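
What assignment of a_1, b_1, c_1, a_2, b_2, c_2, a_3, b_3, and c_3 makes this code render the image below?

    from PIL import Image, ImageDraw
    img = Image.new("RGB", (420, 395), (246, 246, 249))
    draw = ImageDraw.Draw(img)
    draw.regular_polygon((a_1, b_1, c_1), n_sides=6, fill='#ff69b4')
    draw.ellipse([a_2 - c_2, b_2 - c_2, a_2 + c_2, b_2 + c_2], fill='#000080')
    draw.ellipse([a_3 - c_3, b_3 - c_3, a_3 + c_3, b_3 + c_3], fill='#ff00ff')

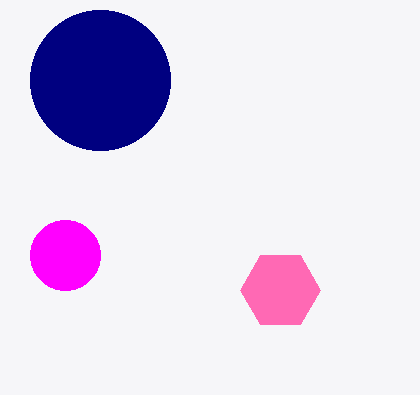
a_1 = 280
b_1 = 290
c_1 = 40
a_2 = 100
b_2 = 80
c_2 = 70
a_3 = 65
b_3 = 255
c_3 = 35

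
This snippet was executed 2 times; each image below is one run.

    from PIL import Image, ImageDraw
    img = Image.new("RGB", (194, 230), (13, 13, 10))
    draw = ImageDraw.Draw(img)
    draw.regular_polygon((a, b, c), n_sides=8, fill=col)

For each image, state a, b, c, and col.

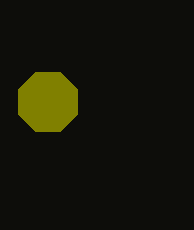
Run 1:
a = 48; b = 102; c = 32; col = 'olive'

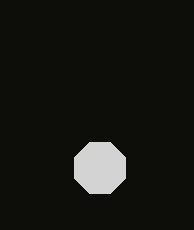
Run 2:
a = 100, b = 168, c = 28, col = 'lightgray'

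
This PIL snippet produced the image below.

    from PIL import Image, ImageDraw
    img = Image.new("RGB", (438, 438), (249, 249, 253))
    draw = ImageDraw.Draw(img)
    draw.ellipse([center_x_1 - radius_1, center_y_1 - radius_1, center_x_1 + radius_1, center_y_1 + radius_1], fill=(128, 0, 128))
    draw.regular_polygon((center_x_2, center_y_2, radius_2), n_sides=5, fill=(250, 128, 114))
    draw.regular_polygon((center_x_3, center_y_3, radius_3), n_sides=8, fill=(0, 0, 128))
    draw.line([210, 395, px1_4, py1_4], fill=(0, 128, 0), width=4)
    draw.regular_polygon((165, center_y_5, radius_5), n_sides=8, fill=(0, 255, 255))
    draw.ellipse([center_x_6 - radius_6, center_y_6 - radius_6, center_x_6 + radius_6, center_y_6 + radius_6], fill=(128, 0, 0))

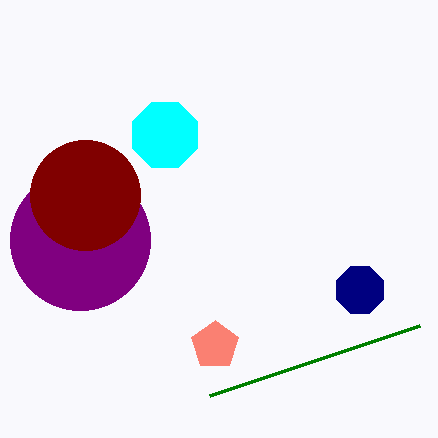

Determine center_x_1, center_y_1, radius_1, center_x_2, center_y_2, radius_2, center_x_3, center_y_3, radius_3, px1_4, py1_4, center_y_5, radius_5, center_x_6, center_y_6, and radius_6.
center_x_1 = 80, center_y_1 = 240, radius_1 = 70, center_x_2 = 215, center_y_2 = 345, radius_2 = 25, center_x_3 = 360, center_y_3 = 290, radius_3 = 25, px1_4 = 420, py1_4 = 325, center_y_5 = 135, radius_5 = 35, center_x_6 = 85, center_y_6 = 195, radius_6 = 55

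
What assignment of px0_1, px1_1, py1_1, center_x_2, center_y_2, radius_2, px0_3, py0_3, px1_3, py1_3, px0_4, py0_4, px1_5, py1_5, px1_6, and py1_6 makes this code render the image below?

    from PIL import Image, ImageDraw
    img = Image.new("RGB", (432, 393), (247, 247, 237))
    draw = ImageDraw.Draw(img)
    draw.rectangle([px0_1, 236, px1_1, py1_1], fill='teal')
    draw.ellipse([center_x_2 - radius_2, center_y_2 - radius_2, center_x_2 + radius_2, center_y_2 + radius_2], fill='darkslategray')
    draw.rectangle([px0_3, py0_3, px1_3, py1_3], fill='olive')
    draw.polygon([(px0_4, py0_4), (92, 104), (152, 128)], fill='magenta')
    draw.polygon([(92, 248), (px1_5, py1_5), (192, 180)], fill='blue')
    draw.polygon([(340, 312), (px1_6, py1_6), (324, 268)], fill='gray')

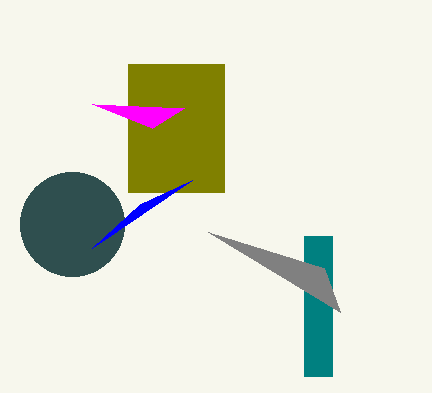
px0_1 = 304
px1_1 = 332
py1_1 = 376
center_x_2 = 72
center_y_2 = 224
radius_2 = 52
px0_3 = 128
py0_3 = 64
px1_3 = 224
py1_3 = 192
px0_4 = 184
py0_4 = 108
px1_5 = 140
py1_5 = 204
px1_6 = 208
py1_6 = 232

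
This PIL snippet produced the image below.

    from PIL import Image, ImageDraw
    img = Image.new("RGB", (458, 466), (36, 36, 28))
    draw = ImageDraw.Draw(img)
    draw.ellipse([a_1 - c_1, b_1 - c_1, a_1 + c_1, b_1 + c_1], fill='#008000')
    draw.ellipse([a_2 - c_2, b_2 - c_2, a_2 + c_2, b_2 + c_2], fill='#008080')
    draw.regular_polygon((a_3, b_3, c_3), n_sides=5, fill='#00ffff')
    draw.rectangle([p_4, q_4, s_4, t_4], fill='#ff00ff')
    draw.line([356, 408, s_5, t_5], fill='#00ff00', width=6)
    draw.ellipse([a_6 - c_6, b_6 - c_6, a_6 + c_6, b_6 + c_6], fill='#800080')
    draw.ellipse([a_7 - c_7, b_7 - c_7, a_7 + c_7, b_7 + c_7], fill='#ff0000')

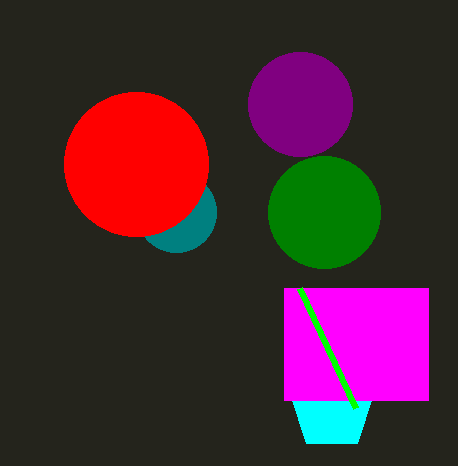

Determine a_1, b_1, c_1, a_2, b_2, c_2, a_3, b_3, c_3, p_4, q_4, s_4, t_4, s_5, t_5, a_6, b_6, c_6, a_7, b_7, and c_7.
a_1 = 324
b_1 = 212
c_1 = 56
a_2 = 176
b_2 = 212
c_2 = 40
a_3 = 332
b_3 = 408
c_3 = 44
p_4 = 284
q_4 = 288
s_4 = 428
t_4 = 400
s_5 = 300
t_5 = 288
a_6 = 300
b_6 = 104
c_6 = 52
a_7 = 136
b_7 = 164
c_7 = 72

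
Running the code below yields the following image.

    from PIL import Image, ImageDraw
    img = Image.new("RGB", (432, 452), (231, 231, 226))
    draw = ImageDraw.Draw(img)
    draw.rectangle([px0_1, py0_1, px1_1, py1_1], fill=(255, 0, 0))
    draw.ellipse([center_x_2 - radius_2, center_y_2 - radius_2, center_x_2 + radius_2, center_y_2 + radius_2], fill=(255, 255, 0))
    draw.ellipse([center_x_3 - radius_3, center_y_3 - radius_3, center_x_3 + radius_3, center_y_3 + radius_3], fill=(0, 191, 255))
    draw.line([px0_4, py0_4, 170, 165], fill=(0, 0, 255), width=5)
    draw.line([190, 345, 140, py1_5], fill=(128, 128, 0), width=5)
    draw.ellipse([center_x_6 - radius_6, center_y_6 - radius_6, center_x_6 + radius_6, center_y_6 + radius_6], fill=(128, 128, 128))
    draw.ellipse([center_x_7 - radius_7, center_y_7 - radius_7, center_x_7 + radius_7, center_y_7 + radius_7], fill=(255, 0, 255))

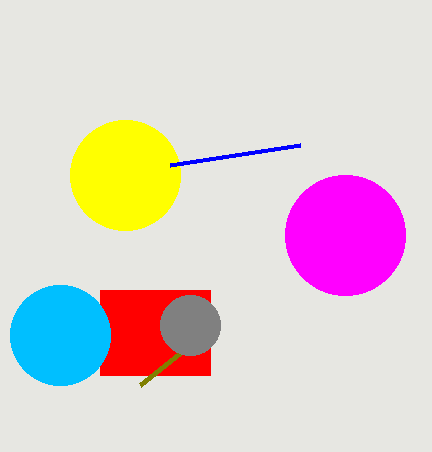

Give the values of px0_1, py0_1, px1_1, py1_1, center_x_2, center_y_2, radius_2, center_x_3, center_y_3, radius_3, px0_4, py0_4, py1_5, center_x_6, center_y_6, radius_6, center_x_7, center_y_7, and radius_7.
px0_1 = 100
py0_1 = 290
px1_1 = 210
py1_1 = 375
center_x_2 = 125
center_y_2 = 175
radius_2 = 55
center_x_3 = 60
center_y_3 = 335
radius_3 = 50
px0_4 = 300
py0_4 = 145
py1_5 = 385
center_x_6 = 190
center_y_6 = 325
radius_6 = 30
center_x_7 = 345
center_y_7 = 235
radius_7 = 60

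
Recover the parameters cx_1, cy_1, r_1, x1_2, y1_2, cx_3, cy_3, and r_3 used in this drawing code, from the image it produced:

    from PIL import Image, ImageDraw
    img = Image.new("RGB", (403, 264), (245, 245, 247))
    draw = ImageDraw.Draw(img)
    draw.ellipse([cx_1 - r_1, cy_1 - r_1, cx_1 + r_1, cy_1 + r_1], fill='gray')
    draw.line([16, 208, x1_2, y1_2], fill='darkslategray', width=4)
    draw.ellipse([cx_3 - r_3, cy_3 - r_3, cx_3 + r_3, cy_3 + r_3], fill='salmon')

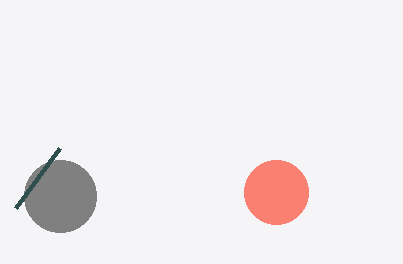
cx_1 = 60, cy_1 = 196, r_1 = 36, x1_2 = 60, y1_2 = 148, cx_3 = 276, cy_3 = 192, r_3 = 32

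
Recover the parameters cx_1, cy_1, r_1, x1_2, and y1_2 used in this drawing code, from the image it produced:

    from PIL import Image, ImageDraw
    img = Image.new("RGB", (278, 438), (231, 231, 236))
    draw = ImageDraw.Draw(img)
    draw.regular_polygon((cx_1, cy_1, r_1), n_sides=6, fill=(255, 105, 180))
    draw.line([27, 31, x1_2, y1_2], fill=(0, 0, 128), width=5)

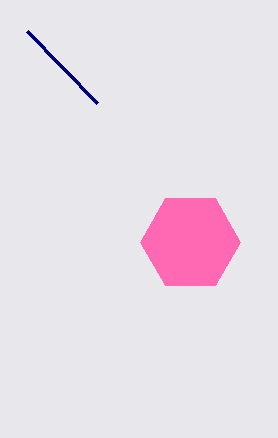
cx_1 = 190
cy_1 = 242
r_1 = 50
x1_2 = 97
y1_2 = 103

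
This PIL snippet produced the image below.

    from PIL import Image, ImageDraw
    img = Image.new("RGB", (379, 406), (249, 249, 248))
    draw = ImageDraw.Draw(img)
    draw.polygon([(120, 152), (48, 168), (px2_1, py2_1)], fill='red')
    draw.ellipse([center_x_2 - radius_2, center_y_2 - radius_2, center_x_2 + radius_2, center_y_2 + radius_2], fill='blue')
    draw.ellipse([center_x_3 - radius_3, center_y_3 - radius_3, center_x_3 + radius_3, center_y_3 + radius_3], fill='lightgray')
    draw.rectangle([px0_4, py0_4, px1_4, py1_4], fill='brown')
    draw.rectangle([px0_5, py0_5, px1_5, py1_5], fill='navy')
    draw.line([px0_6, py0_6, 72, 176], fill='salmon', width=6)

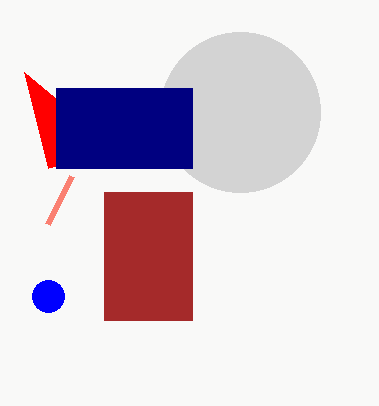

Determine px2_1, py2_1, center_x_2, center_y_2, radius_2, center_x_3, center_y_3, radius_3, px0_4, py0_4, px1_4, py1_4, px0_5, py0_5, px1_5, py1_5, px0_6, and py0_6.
px2_1 = 24, py2_1 = 72, center_x_2 = 48, center_y_2 = 296, radius_2 = 16, center_x_3 = 240, center_y_3 = 112, radius_3 = 80, px0_4 = 104, py0_4 = 192, px1_4 = 192, py1_4 = 320, px0_5 = 56, py0_5 = 88, px1_5 = 192, py1_5 = 168, px0_6 = 48, py0_6 = 224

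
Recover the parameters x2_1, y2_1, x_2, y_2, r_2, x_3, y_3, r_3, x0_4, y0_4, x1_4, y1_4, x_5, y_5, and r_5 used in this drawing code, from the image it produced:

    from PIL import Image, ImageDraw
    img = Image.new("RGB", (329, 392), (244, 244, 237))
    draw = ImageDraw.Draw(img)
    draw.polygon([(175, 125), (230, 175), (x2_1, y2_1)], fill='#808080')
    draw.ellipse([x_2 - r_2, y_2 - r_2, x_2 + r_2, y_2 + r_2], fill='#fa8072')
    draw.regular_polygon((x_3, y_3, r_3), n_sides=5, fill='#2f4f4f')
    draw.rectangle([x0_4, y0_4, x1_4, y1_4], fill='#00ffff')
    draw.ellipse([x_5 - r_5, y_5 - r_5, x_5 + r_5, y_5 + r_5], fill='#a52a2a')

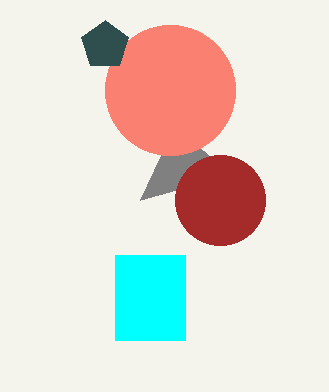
x2_1 = 140, y2_1 = 200, x_2 = 170, y_2 = 90, r_2 = 65, x_3 = 105, y_3 = 45, r_3 = 25, x0_4 = 115, y0_4 = 255, x1_4 = 185, y1_4 = 340, x_5 = 220, y_5 = 200, r_5 = 45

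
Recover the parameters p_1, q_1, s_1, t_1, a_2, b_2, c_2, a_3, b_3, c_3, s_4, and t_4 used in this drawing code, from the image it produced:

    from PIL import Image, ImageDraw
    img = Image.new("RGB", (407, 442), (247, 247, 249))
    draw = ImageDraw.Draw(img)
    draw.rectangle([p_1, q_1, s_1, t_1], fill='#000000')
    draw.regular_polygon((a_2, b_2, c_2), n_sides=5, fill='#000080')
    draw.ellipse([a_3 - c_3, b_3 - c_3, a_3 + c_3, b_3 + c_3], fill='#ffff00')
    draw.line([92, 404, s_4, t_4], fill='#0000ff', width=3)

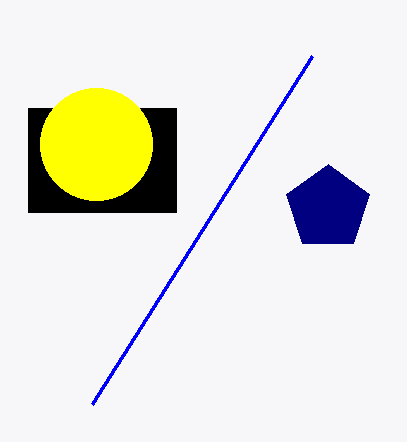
p_1 = 28, q_1 = 108, s_1 = 176, t_1 = 212, a_2 = 328, b_2 = 208, c_2 = 44, a_3 = 96, b_3 = 144, c_3 = 56, s_4 = 312, t_4 = 56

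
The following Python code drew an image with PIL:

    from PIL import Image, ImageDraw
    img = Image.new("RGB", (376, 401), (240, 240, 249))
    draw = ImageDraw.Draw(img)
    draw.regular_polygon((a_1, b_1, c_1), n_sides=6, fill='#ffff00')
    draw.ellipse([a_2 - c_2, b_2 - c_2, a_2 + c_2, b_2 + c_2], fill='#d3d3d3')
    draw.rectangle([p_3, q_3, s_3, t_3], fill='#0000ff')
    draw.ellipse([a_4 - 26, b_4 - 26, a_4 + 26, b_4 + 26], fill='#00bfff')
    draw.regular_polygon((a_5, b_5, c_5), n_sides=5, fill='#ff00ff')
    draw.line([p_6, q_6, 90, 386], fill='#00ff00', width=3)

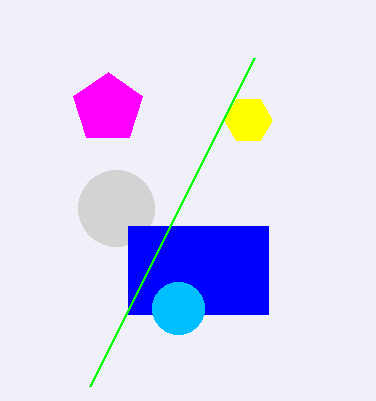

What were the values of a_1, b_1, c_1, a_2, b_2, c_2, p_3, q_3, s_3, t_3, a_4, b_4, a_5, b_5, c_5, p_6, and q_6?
a_1 = 248; b_1 = 120; c_1 = 24; a_2 = 116; b_2 = 208; c_2 = 38; p_3 = 128; q_3 = 226; s_3 = 268; t_3 = 314; a_4 = 178; b_4 = 308; a_5 = 108; b_5 = 108; c_5 = 36; p_6 = 254; q_6 = 58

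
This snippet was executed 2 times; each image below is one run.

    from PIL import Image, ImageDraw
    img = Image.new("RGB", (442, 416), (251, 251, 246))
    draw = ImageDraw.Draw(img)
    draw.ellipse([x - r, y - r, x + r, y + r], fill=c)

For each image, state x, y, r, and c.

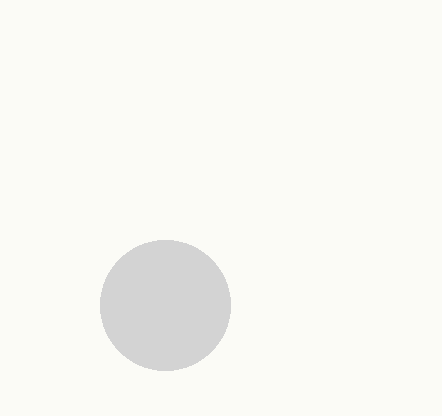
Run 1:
x = 165, y = 305, r = 65, c = 'lightgray'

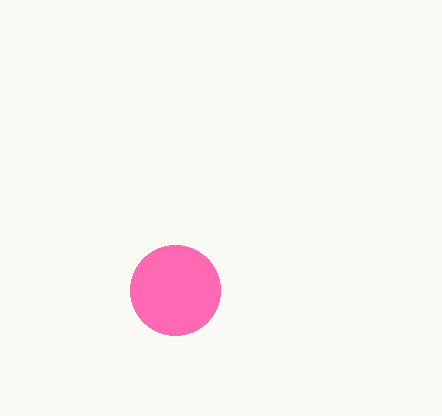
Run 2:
x = 175; y = 290; r = 45; c = 'hotpink'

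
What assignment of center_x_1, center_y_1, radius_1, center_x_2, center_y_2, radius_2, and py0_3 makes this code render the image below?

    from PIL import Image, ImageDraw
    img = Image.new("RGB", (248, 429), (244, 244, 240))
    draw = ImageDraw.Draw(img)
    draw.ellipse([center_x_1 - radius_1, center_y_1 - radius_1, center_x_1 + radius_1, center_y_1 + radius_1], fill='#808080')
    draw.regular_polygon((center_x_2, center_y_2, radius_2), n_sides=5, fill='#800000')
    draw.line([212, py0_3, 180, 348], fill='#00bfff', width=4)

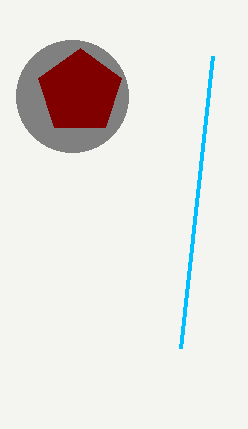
center_x_1 = 72, center_y_1 = 96, radius_1 = 56, center_x_2 = 80, center_y_2 = 92, radius_2 = 44, py0_3 = 56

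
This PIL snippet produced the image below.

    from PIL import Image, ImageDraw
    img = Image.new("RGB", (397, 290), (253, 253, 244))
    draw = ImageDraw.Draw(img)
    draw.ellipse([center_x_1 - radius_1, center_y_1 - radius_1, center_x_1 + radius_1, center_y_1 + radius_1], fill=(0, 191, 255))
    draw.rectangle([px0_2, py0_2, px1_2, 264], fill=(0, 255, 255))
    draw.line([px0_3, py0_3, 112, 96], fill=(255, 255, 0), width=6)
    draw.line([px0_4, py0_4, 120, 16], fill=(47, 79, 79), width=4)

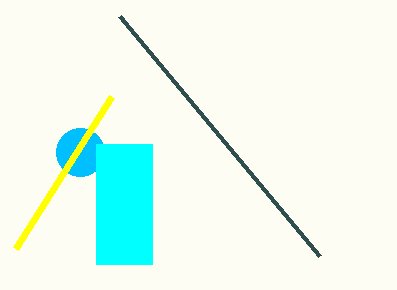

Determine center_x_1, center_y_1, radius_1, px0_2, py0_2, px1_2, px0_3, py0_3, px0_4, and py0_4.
center_x_1 = 80
center_y_1 = 152
radius_1 = 24
px0_2 = 96
py0_2 = 144
px1_2 = 152
px0_3 = 16
py0_3 = 248
px0_4 = 320
py0_4 = 256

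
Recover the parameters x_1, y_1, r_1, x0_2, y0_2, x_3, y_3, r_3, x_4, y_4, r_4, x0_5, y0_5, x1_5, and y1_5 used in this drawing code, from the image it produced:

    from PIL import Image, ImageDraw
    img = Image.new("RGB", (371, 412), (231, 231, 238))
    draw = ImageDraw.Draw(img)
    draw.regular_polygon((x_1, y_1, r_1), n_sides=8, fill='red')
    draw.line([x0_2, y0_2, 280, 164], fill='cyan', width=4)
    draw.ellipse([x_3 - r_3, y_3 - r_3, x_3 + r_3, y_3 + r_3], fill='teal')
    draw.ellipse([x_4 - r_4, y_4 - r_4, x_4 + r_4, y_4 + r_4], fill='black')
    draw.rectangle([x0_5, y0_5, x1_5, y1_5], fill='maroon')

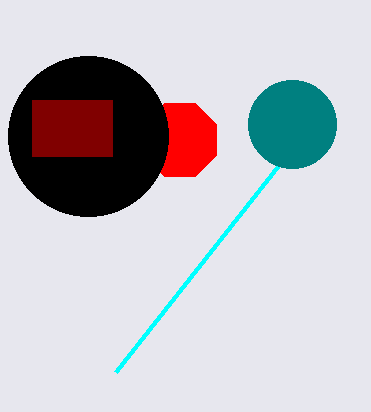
x_1 = 180
y_1 = 140
r_1 = 40
x0_2 = 116
y0_2 = 372
x_3 = 292
y_3 = 124
r_3 = 44
x_4 = 88
y_4 = 136
r_4 = 80
x0_5 = 32
y0_5 = 100
x1_5 = 112
y1_5 = 156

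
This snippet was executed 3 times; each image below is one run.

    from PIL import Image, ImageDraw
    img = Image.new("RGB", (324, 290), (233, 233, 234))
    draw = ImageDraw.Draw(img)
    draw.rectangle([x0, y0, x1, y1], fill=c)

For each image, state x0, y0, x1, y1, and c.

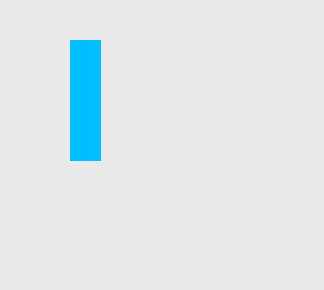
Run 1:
x0 = 70; y0 = 40; x1 = 100; y1 = 160; c = 'deepskyblue'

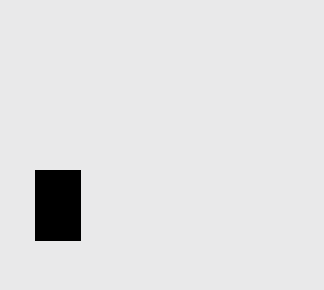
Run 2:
x0 = 35; y0 = 170; x1 = 80; y1 = 240; c = 'black'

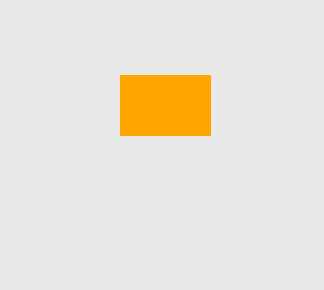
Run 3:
x0 = 120; y0 = 75; x1 = 210; y1 = 135; c = 'orange'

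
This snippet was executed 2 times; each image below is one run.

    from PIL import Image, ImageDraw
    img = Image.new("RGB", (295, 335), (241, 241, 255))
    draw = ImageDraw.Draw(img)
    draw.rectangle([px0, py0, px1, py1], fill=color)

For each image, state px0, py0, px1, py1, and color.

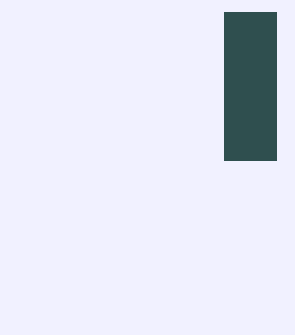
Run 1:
px0 = 224; py0 = 12; px1 = 276; py1 = 160; color = 'darkslategray'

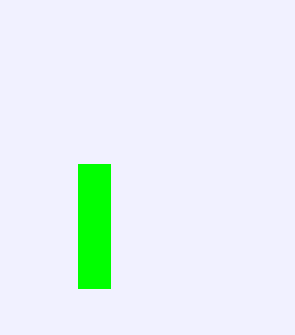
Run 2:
px0 = 78, py0 = 164, px1 = 110, py1 = 288, color = 'lime'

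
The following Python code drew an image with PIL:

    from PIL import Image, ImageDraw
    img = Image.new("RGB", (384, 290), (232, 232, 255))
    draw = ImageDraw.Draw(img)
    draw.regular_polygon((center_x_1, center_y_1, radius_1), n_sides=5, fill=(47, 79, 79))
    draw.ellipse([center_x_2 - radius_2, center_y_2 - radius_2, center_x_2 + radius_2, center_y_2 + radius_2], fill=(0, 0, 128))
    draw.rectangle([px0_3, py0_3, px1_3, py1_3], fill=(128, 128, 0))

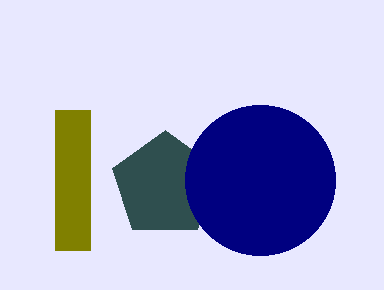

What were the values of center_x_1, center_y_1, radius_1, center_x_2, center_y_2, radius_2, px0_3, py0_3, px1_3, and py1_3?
center_x_1 = 165
center_y_1 = 185
radius_1 = 55
center_x_2 = 260
center_y_2 = 180
radius_2 = 75
px0_3 = 55
py0_3 = 110
px1_3 = 90
py1_3 = 250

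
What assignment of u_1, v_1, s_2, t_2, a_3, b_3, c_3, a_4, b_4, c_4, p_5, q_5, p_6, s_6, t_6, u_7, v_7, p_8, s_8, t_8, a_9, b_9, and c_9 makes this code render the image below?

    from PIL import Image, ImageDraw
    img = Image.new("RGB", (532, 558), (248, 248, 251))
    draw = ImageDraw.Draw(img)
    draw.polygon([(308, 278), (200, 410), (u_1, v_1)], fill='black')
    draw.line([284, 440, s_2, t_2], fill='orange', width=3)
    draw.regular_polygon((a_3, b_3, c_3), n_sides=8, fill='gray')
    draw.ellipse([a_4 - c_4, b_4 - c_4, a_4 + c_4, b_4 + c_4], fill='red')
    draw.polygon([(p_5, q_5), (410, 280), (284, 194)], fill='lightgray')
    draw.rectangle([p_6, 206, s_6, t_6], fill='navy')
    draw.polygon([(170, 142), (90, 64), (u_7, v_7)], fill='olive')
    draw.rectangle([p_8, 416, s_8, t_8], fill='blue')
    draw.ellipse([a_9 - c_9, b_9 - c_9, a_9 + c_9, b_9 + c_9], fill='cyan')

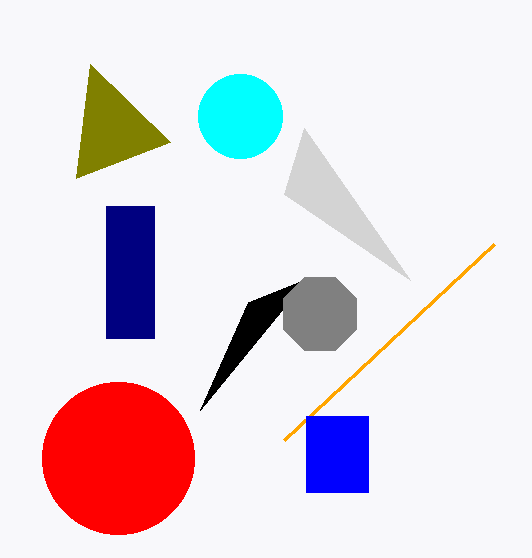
u_1 = 248, v_1 = 302, s_2 = 494, t_2 = 244, a_3 = 320, b_3 = 314, c_3 = 40, a_4 = 118, b_4 = 458, c_4 = 76, p_5 = 304, q_5 = 128, p_6 = 106, s_6 = 154, t_6 = 338, u_7 = 76, v_7 = 178, p_8 = 306, s_8 = 368, t_8 = 492, a_9 = 240, b_9 = 116, c_9 = 42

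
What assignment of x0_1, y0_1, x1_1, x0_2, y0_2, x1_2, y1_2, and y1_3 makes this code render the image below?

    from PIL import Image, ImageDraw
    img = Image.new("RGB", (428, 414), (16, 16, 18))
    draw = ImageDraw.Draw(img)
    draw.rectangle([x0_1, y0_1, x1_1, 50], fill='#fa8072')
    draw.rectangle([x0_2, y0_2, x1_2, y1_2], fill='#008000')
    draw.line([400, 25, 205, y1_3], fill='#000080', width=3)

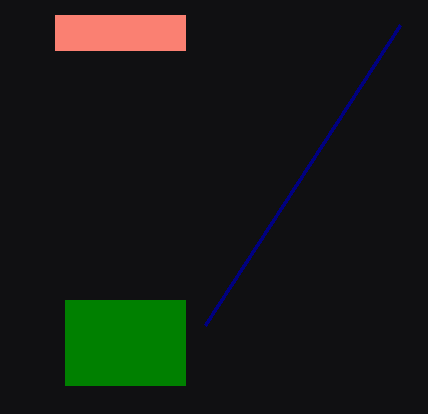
x0_1 = 55, y0_1 = 15, x1_1 = 185, x0_2 = 65, y0_2 = 300, x1_2 = 185, y1_2 = 385, y1_3 = 325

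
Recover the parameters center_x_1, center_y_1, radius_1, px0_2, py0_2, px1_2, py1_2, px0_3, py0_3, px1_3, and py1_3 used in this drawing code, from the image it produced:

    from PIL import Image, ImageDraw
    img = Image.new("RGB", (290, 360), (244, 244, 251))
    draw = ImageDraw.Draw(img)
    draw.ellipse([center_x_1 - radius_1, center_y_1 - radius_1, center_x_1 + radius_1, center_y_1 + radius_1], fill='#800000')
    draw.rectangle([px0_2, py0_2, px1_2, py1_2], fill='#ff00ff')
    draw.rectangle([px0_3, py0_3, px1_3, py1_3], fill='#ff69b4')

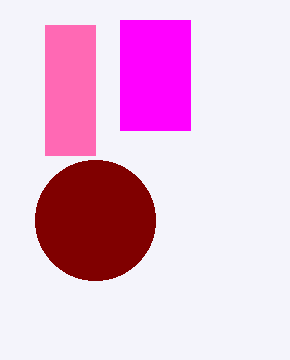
center_x_1 = 95, center_y_1 = 220, radius_1 = 60, px0_2 = 120, py0_2 = 20, px1_2 = 190, py1_2 = 130, px0_3 = 45, py0_3 = 25, px1_3 = 95, py1_3 = 155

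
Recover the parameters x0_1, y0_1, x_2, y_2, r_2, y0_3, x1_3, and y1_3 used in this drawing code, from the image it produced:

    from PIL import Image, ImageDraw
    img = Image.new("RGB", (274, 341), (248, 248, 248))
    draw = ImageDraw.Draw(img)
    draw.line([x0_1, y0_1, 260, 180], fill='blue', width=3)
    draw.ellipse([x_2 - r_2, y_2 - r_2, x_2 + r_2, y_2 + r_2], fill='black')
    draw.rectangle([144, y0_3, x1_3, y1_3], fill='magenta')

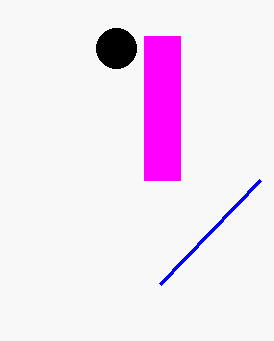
x0_1 = 160, y0_1 = 284, x_2 = 116, y_2 = 48, r_2 = 20, y0_3 = 36, x1_3 = 180, y1_3 = 180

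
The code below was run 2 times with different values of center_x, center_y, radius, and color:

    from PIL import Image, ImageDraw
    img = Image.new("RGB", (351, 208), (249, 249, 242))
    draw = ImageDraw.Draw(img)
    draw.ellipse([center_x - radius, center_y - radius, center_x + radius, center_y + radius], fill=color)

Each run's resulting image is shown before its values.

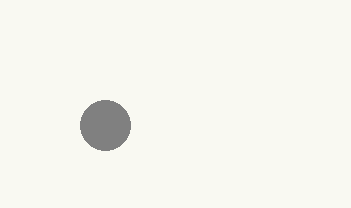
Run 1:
center_x = 105; center_y = 125; radius = 25; color = 'gray'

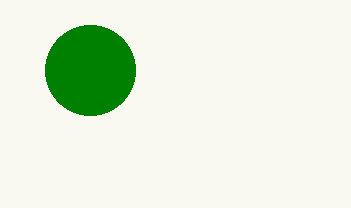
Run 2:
center_x = 90; center_y = 70; radius = 45; color = 'green'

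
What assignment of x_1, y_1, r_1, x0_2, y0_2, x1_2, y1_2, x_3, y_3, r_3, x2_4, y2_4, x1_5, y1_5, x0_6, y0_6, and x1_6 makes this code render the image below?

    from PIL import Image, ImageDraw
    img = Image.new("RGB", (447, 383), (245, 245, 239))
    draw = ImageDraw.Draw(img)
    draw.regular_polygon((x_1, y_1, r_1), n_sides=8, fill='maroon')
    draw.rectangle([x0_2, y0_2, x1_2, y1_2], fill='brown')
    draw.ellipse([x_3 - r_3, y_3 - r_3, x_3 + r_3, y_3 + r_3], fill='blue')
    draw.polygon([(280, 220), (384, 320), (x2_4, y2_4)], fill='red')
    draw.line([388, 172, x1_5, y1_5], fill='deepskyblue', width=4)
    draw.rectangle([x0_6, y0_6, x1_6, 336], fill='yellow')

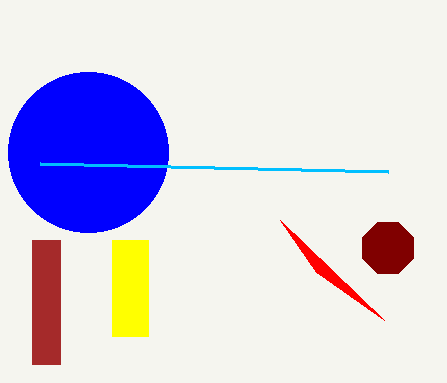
x_1 = 388; y_1 = 248; r_1 = 28; x0_2 = 32; y0_2 = 240; x1_2 = 60; y1_2 = 364; x_3 = 88; y_3 = 152; r_3 = 80; x2_4 = 316; y2_4 = 272; x1_5 = 40; y1_5 = 164; x0_6 = 112; y0_6 = 240; x1_6 = 148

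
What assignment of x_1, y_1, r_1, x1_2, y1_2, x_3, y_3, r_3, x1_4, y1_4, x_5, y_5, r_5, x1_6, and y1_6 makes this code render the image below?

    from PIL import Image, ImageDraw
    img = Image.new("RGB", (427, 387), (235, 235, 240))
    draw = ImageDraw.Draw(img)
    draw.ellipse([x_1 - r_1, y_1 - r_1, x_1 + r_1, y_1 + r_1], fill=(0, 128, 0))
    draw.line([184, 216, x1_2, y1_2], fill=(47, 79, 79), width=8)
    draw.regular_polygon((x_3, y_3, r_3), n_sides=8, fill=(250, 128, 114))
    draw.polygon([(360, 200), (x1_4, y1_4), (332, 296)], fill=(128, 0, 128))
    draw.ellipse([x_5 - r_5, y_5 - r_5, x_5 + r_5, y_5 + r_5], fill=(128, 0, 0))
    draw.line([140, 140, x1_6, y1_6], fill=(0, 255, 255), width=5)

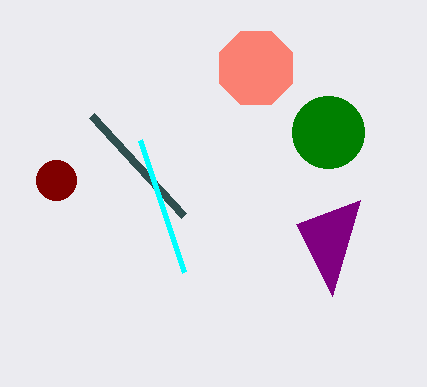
x_1 = 328
y_1 = 132
r_1 = 36
x1_2 = 92
y1_2 = 116
x_3 = 256
y_3 = 68
r_3 = 40
x1_4 = 296
y1_4 = 224
x_5 = 56
y_5 = 180
r_5 = 20
x1_6 = 184
y1_6 = 272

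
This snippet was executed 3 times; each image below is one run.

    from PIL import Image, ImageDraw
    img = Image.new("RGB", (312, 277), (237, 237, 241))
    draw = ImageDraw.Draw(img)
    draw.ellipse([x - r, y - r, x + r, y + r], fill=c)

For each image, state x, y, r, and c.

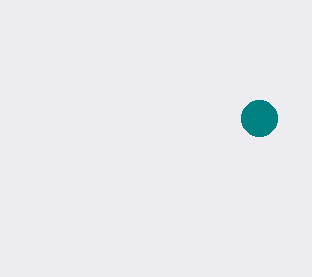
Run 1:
x = 259; y = 118; r = 18; c = 'teal'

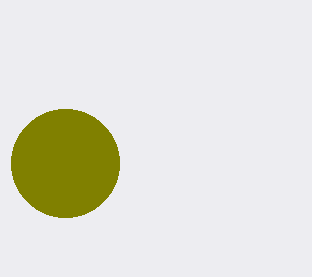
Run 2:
x = 65, y = 163, r = 54, c = 'olive'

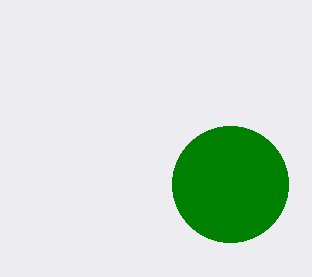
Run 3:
x = 230
y = 184
r = 58
c = 'green'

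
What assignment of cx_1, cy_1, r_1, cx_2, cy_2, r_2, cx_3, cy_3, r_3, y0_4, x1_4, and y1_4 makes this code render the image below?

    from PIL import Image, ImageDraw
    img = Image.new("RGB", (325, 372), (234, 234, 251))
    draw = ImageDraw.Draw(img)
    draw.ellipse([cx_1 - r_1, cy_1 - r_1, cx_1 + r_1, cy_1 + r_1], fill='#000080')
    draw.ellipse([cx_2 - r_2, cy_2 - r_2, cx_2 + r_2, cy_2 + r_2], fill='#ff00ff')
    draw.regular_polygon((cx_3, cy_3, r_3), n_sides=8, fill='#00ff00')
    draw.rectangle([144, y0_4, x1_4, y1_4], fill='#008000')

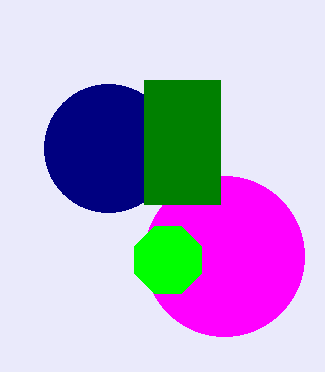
cx_1 = 108; cy_1 = 148; r_1 = 64; cx_2 = 224; cy_2 = 256; r_2 = 80; cx_3 = 168; cy_3 = 260; r_3 = 36; y0_4 = 80; x1_4 = 220; y1_4 = 204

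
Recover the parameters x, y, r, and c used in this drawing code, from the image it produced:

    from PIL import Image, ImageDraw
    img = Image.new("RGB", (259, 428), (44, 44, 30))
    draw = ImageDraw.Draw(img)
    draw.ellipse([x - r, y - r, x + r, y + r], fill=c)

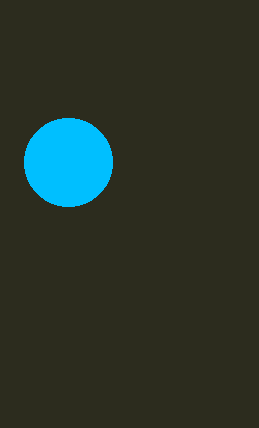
x = 68; y = 162; r = 44; c = 'deepskyblue'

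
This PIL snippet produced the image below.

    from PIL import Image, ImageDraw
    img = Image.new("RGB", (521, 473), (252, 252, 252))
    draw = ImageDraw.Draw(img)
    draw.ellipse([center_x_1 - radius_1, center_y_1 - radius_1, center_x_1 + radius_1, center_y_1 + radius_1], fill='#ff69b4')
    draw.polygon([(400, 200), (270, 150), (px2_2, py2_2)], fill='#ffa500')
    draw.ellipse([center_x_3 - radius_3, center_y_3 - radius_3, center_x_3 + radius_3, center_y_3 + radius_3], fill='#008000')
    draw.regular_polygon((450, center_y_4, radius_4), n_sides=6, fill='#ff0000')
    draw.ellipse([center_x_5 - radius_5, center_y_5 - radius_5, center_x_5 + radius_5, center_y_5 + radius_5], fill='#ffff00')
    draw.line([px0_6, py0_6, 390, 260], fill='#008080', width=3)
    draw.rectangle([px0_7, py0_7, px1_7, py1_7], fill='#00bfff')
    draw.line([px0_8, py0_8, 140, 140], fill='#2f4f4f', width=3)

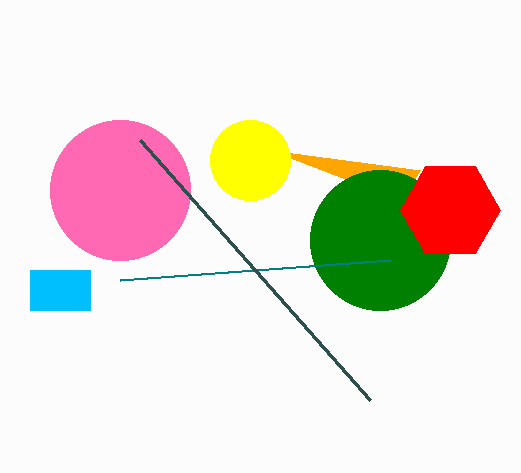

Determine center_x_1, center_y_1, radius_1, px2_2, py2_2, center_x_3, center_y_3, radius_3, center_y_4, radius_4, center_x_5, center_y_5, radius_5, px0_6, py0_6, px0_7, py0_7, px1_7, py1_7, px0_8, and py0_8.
center_x_1 = 120
center_y_1 = 190
radius_1 = 70
px2_2 = 420
py2_2 = 170
center_x_3 = 380
center_y_3 = 240
radius_3 = 70
center_y_4 = 210
radius_4 = 50
center_x_5 = 250
center_y_5 = 160
radius_5 = 40
px0_6 = 120
py0_6 = 280
px0_7 = 30
py0_7 = 270
px1_7 = 90
py1_7 = 310
px0_8 = 370
py0_8 = 400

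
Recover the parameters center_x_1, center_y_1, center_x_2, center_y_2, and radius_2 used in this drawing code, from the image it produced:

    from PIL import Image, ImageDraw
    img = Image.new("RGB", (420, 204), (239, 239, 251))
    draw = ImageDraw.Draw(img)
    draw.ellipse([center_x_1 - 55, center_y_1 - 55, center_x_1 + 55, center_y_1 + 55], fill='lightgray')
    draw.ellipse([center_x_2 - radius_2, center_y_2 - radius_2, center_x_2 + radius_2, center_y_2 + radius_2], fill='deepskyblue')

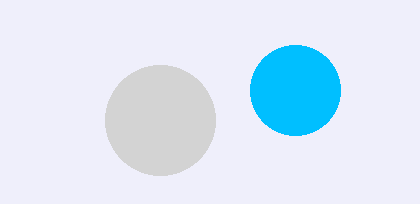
center_x_1 = 160; center_y_1 = 120; center_x_2 = 295; center_y_2 = 90; radius_2 = 45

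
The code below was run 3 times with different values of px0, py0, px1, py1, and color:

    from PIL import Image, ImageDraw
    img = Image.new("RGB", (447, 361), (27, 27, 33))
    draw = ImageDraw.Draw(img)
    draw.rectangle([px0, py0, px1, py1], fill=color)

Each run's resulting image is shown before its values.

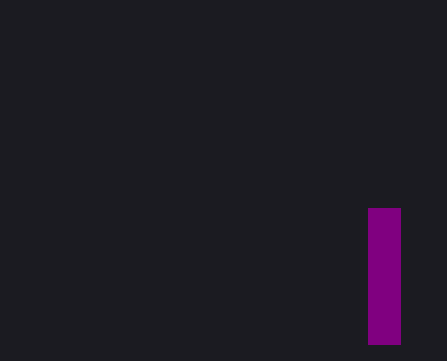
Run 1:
px0 = 368; py0 = 208; px1 = 400; py1 = 344; color = 'purple'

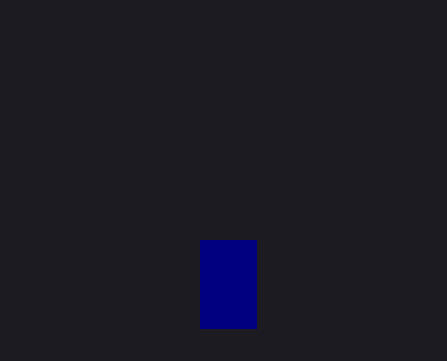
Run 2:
px0 = 200; py0 = 240; px1 = 256; py1 = 328; color = 'navy'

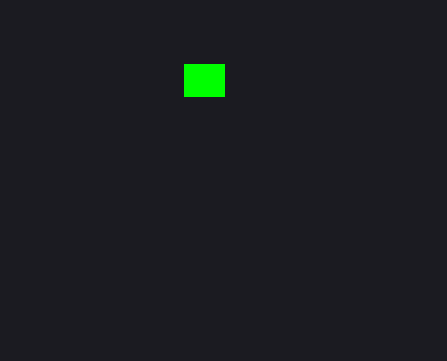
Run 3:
px0 = 184; py0 = 64; px1 = 224; py1 = 96; color = 'lime'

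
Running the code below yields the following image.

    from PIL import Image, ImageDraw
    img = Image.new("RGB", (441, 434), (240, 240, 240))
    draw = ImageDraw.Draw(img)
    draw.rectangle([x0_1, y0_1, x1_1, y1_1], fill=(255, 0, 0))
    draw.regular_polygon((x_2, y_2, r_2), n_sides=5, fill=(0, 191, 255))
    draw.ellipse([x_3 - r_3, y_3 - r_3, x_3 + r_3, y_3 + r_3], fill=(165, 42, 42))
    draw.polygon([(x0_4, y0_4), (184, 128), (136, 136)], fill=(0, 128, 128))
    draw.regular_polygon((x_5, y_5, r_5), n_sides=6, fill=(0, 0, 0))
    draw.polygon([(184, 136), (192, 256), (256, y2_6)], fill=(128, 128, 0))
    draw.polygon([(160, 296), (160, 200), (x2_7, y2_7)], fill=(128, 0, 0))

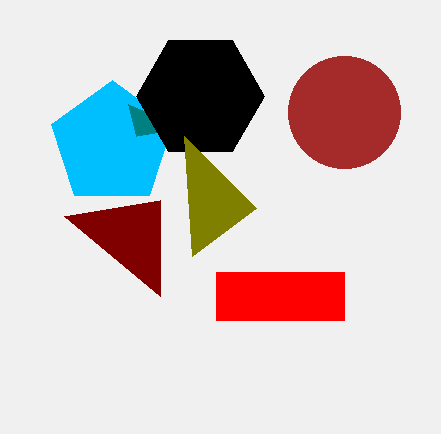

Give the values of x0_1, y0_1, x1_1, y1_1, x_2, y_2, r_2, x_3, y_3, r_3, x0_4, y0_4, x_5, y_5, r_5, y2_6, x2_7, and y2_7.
x0_1 = 216
y0_1 = 272
x1_1 = 344
y1_1 = 320
x_2 = 112
y_2 = 144
r_2 = 64
x_3 = 344
y_3 = 112
r_3 = 56
x0_4 = 128
y0_4 = 104
x_5 = 200
y_5 = 96
r_5 = 64
y2_6 = 208
x2_7 = 64
y2_7 = 216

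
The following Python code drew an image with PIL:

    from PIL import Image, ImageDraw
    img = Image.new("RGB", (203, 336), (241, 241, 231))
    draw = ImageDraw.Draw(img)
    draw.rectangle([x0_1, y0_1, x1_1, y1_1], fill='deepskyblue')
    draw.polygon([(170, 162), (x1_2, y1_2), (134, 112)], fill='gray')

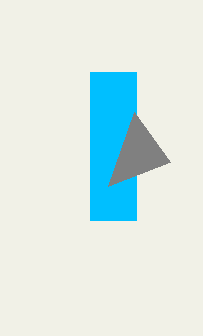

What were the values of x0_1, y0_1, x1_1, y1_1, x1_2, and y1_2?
x0_1 = 90; y0_1 = 72; x1_1 = 136; y1_1 = 220; x1_2 = 108; y1_2 = 186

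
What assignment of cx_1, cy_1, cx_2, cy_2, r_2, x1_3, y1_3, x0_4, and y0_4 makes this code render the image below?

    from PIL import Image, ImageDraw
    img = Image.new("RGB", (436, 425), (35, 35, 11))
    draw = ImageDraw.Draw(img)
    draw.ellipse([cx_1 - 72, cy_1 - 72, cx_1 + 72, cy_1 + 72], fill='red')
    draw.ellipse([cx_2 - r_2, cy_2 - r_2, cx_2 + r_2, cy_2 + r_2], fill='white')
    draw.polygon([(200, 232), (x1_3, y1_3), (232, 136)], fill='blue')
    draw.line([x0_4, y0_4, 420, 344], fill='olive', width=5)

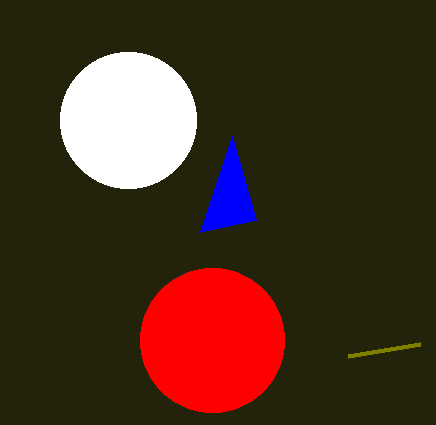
cx_1 = 212; cy_1 = 340; cx_2 = 128; cy_2 = 120; r_2 = 68; x1_3 = 256; y1_3 = 220; x0_4 = 348; y0_4 = 356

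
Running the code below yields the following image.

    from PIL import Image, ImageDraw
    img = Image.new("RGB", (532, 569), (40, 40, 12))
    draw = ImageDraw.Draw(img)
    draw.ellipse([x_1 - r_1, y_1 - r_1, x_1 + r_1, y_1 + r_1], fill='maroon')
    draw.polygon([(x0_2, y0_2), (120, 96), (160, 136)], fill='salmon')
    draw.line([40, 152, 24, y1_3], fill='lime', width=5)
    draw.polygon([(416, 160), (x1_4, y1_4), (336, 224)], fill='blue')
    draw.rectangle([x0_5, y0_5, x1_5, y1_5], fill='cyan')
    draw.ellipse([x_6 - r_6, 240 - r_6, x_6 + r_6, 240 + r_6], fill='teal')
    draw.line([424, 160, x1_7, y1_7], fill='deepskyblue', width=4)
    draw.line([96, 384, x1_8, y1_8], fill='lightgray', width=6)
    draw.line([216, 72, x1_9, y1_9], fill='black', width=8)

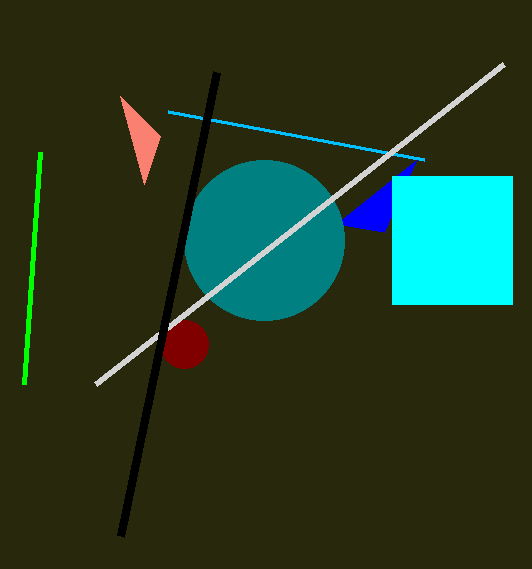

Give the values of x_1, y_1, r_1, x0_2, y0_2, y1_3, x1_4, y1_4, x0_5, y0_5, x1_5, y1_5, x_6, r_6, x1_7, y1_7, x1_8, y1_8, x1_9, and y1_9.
x_1 = 184
y_1 = 344
r_1 = 24
x0_2 = 144
y0_2 = 184
y1_3 = 384
x1_4 = 384
y1_4 = 232
x0_5 = 392
y0_5 = 176
x1_5 = 512
y1_5 = 304
x_6 = 264
r_6 = 80
x1_7 = 168
y1_7 = 112
x1_8 = 504
y1_8 = 64
x1_9 = 120
y1_9 = 536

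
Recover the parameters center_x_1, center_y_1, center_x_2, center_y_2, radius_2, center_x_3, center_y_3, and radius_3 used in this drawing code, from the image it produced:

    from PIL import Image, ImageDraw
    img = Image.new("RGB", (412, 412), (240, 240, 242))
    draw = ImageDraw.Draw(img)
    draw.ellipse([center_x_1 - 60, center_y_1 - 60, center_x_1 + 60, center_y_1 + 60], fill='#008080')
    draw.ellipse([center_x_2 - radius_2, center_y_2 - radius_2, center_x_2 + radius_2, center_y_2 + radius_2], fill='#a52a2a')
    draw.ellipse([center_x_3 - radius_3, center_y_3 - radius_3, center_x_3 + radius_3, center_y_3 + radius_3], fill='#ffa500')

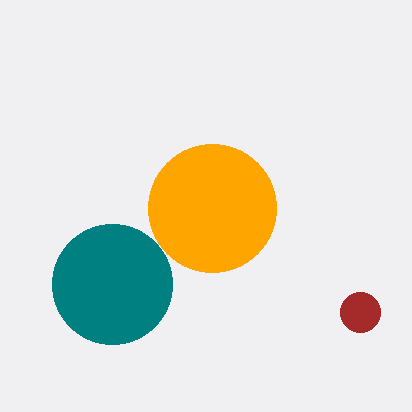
center_x_1 = 112
center_y_1 = 284
center_x_2 = 360
center_y_2 = 312
radius_2 = 20
center_x_3 = 212
center_y_3 = 208
radius_3 = 64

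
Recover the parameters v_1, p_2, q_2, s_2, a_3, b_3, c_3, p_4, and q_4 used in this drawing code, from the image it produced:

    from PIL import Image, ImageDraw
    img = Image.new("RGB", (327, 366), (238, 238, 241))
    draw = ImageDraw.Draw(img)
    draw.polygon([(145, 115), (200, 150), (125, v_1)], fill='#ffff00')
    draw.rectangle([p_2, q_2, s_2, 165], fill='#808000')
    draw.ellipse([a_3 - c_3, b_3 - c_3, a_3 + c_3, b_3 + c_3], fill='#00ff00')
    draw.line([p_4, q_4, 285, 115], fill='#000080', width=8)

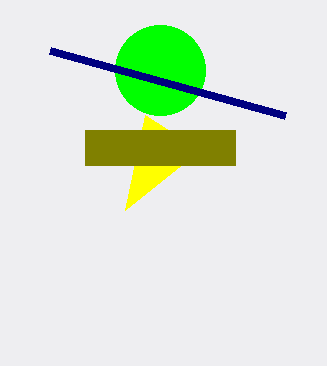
v_1 = 210
p_2 = 85
q_2 = 130
s_2 = 235
a_3 = 160
b_3 = 70
c_3 = 45
p_4 = 50
q_4 = 50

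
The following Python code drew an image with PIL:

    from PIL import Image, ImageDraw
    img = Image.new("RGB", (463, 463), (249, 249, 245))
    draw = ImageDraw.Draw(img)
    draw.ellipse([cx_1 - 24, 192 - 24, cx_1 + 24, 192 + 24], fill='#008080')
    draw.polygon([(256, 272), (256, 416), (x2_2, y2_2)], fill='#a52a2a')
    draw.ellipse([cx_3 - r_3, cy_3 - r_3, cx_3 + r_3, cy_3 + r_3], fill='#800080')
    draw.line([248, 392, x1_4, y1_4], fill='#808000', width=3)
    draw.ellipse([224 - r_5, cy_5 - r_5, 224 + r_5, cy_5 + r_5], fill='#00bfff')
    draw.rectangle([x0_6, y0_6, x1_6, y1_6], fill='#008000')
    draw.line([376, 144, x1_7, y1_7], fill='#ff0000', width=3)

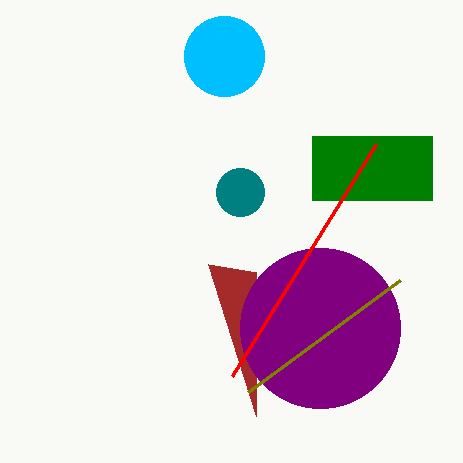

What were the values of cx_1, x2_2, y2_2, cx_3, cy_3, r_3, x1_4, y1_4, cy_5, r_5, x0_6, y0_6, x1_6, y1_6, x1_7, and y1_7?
cx_1 = 240; x2_2 = 208; y2_2 = 264; cx_3 = 320; cy_3 = 328; r_3 = 80; x1_4 = 400; y1_4 = 280; cy_5 = 56; r_5 = 40; x0_6 = 312; y0_6 = 136; x1_6 = 432; y1_6 = 200; x1_7 = 232; y1_7 = 376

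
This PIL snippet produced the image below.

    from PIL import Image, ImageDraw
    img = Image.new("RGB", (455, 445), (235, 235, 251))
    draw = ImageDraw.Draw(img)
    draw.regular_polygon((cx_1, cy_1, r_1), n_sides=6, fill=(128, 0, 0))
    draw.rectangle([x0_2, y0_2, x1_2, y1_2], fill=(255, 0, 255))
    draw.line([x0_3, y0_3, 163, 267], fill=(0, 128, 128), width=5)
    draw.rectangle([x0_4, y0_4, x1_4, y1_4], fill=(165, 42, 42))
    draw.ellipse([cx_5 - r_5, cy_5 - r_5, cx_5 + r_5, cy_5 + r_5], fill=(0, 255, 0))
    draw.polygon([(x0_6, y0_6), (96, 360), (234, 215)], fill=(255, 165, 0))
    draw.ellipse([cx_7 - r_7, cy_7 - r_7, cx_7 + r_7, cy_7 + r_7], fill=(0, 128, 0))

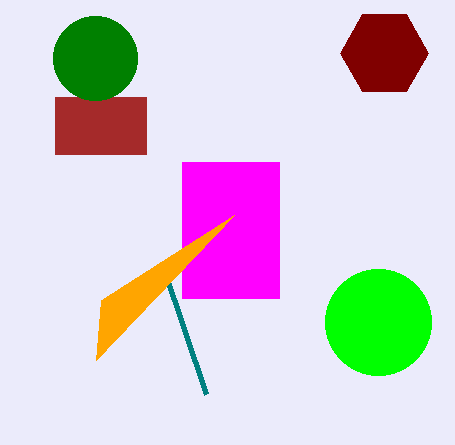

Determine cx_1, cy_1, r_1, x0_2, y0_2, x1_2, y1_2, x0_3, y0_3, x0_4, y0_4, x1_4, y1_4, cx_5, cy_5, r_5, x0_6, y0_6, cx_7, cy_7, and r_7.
cx_1 = 384; cy_1 = 53; r_1 = 44; x0_2 = 182; y0_2 = 162; x1_2 = 279; y1_2 = 298; x0_3 = 206; y0_3 = 394; x0_4 = 55; y0_4 = 97; x1_4 = 146; y1_4 = 154; cx_5 = 378; cy_5 = 322; r_5 = 53; x0_6 = 101; y0_6 = 300; cx_7 = 95; cy_7 = 58; r_7 = 42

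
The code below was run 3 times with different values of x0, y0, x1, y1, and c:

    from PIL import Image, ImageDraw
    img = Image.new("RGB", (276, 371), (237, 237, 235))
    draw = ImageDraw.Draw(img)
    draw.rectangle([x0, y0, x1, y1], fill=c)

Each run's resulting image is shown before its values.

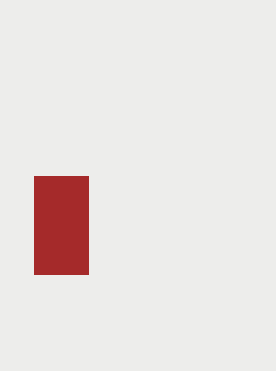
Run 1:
x0 = 34; y0 = 176; x1 = 88; y1 = 274; c = 'brown'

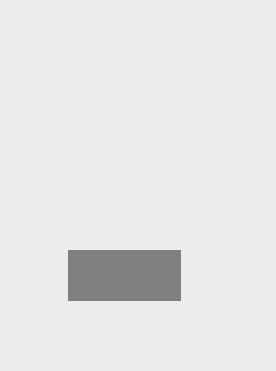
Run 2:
x0 = 68, y0 = 250, x1 = 180, y1 = 300, c = 'gray'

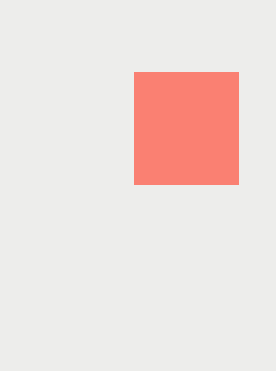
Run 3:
x0 = 134, y0 = 72, x1 = 238, y1 = 184, c = 'salmon'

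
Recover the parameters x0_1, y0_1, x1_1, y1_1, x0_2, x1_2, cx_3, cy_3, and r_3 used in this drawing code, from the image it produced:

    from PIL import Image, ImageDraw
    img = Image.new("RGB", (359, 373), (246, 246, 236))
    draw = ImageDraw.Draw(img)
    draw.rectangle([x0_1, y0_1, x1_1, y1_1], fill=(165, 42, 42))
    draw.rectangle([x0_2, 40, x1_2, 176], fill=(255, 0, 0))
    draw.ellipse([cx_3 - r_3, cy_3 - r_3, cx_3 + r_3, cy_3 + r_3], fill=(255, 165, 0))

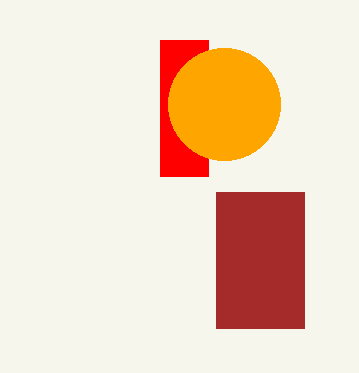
x0_1 = 216; y0_1 = 192; x1_1 = 304; y1_1 = 328; x0_2 = 160; x1_2 = 208; cx_3 = 224; cy_3 = 104; r_3 = 56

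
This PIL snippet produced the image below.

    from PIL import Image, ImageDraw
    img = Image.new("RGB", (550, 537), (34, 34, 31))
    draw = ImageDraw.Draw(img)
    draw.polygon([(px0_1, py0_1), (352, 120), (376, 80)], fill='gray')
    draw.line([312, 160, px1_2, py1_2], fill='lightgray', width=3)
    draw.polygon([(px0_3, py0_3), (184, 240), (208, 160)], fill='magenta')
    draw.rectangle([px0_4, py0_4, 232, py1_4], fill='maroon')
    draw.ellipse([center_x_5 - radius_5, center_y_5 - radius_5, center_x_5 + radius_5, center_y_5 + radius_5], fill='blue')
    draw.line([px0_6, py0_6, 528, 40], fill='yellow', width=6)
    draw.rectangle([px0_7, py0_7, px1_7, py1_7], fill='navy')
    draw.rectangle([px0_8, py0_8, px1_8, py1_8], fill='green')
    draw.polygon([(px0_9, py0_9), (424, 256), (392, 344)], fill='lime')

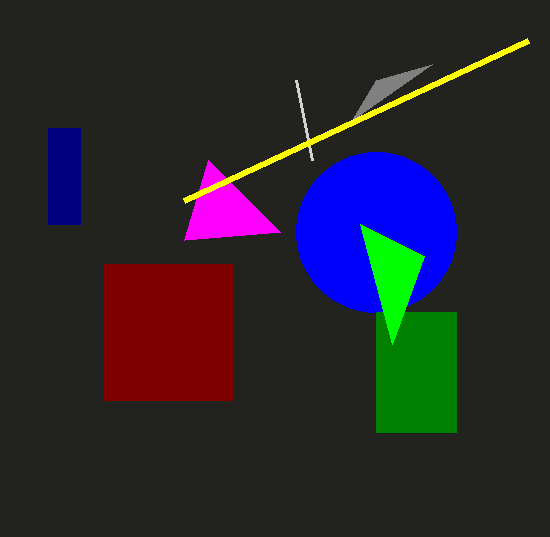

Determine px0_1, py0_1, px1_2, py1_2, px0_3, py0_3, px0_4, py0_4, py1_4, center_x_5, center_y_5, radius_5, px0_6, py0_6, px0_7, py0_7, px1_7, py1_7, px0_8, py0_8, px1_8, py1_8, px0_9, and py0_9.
px0_1 = 432; py0_1 = 64; px1_2 = 296; py1_2 = 80; px0_3 = 280; py0_3 = 232; px0_4 = 104; py0_4 = 264; py1_4 = 400; center_x_5 = 376; center_y_5 = 232; radius_5 = 80; px0_6 = 184; py0_6 = 200; px0_7 = 48; py0_7 = 128; px1_7 = 80; py1_7 = 224; px0_8 = 376; py0_8 = 312; px1_8 = 456; py1_8 = 432; px0_9 = 360; py0_9 = 224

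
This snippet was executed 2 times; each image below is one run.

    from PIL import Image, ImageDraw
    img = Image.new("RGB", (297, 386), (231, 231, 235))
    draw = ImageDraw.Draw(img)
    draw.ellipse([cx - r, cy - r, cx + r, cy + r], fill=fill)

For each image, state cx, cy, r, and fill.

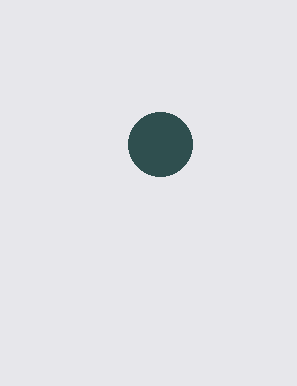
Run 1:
cx = 160, cy = 144, r = 32, fill = 'darkslategray'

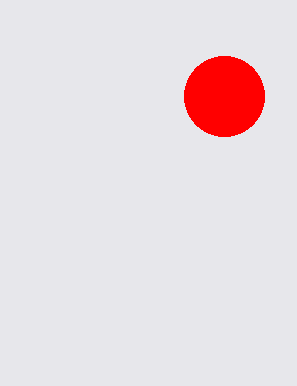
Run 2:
cx = 224
cy = 96
r = 40
fill = 'red'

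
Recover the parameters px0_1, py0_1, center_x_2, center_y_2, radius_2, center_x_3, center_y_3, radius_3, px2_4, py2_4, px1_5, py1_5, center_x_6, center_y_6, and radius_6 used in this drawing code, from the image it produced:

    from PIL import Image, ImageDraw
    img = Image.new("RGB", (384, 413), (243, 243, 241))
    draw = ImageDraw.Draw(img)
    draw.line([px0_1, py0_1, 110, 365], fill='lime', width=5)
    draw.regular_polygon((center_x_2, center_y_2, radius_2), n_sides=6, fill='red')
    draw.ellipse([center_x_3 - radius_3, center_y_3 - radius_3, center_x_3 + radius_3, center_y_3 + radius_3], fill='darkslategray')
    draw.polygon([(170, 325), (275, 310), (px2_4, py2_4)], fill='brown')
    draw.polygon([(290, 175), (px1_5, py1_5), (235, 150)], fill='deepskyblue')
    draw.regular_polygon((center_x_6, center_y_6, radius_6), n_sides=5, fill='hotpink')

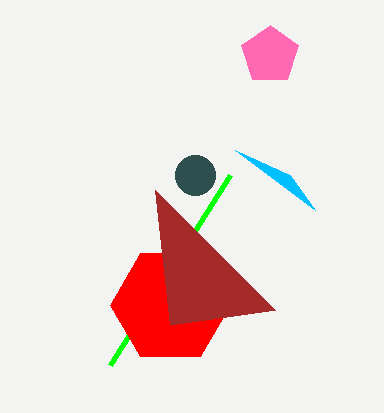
px0_1 = 230
py0_1 = 175
center_x_2 = 170
center_y_2 = 305
radius_2 = 60
center_x_3 = 195
center_y_3 = 175
radius_3 = 20
px2_4 = 155
py2_4 = 190
px1_5 = 315
py1_5 = 210
center_x_6 = 270
center_y_6 = 55
radius_6 = 30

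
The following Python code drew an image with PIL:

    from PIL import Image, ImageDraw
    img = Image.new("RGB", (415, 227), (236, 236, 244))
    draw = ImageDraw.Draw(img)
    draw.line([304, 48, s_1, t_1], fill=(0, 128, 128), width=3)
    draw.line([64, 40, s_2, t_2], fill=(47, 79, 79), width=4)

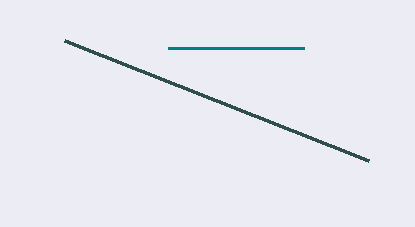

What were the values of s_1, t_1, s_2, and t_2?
s_1 = 168, t_1 = 48, s_2 = 368, t_2 = 160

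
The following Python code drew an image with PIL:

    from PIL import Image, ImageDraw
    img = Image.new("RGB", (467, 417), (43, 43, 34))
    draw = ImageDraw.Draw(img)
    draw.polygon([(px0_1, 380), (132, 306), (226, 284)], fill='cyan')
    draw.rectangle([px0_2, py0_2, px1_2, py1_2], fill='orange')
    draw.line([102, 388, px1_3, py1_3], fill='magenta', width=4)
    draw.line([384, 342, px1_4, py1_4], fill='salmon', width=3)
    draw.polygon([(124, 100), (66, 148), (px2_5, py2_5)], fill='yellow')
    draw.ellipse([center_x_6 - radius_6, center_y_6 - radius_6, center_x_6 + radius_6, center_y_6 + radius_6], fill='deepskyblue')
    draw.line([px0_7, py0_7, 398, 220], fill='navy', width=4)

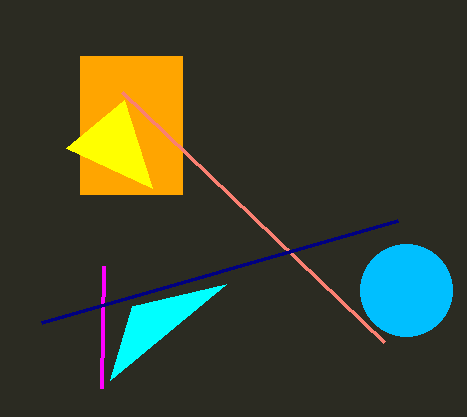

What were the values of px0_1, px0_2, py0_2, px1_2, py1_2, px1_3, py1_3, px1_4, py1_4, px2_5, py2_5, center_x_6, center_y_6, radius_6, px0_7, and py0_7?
px0_1 = 110, px0_2 = 80, py0_2 = 56, px1_2 = 182, py1_2 = 194, px1_3 = 104, py1_3 = 266, px1_4 = 122, py1_4 = 92, px2_5 = 152, py2_5 = 188, center_x_6 = 406, center_y_6 = 290, radius_6 = 46, px0_7 = 42, py0_7 = 322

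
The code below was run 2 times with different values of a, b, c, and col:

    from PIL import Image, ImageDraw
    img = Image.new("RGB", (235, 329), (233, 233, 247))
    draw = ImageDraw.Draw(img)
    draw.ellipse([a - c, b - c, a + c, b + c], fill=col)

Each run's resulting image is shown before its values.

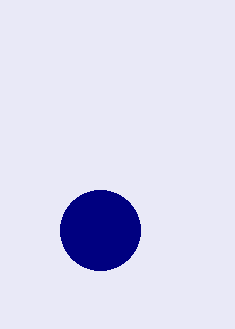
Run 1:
a = 100; b = 230; c = 40; col = 'navy'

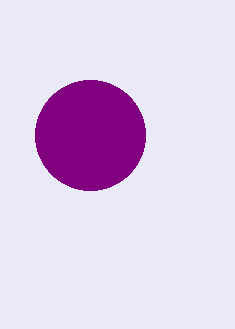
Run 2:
a = 90
b = 135
c = 55
col = 'purple'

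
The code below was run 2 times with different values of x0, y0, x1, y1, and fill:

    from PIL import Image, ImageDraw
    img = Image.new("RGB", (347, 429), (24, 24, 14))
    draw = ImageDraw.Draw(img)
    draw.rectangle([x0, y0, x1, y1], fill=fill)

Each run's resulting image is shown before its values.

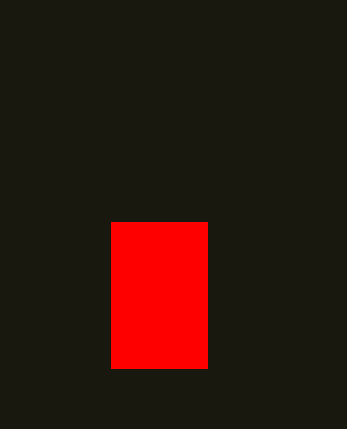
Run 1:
x0 = 111
y0 = 222
x1 = 207
y1 = 368
fill = 'red'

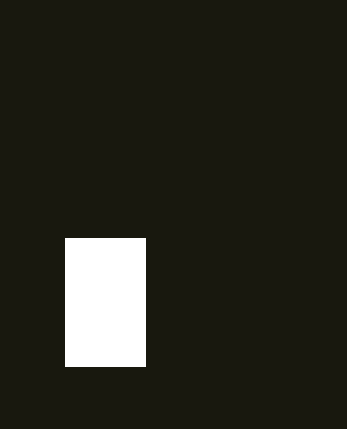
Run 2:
x0 = 65, y0 = 238, x1 = 145, y1 = 366, fill = 'white'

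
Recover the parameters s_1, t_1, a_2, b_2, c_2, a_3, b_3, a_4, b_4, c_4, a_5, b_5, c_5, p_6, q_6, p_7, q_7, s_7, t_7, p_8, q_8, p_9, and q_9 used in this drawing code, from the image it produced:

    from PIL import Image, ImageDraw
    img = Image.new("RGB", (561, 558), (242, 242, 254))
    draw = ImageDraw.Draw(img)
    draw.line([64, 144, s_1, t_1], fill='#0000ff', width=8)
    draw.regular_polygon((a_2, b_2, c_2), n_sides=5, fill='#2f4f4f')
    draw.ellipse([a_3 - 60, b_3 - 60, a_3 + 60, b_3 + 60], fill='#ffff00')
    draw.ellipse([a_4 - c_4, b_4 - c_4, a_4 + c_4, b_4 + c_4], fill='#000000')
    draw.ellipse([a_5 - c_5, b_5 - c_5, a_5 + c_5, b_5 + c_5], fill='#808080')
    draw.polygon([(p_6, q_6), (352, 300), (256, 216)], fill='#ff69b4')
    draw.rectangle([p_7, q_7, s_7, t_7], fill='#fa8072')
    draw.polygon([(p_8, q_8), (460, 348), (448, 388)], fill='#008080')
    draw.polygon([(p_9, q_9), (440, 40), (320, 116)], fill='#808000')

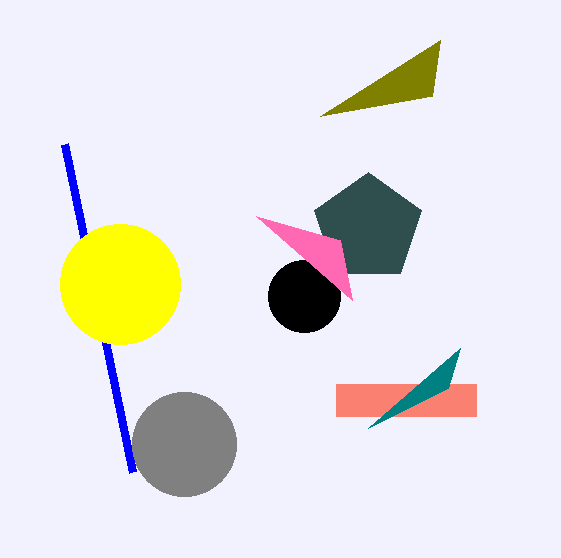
s_1 = 132, t_1 = 472, a_2 = 368, b_2 = 228, c_2 = 56, a_3 = 120, b_3 = 284, a_4 = 304, b_4 = 296, c_4 = 36, a_5 = 184, b_5 = 444, c_5 = 52, p_6 = 340, q_6 = 240, p_7 = 336, q_7 = 384, s_7 = 476, t_7 = 416, p_8 = 368, q_8 = 428, p_9 = 432, q_9 = 96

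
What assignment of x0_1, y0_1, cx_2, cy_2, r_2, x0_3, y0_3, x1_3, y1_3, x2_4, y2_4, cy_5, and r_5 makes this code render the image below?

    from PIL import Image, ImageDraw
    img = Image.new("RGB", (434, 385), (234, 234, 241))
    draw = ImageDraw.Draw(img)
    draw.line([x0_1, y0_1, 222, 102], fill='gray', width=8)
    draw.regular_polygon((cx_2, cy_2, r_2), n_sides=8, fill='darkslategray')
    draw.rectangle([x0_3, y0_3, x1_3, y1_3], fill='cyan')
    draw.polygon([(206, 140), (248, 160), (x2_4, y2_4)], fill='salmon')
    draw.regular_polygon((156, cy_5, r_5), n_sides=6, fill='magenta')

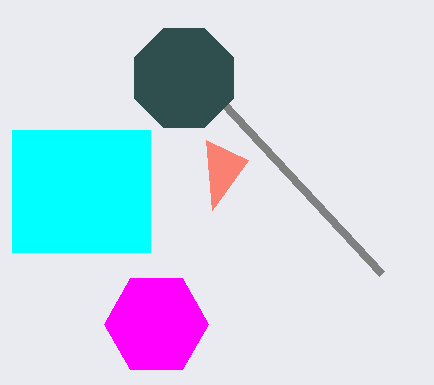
x0_1 = 382
y0_1 = 274
cx_2 = 184
cy_2 = 78
r_2 = 54
x0_3 = 12
y0_3 = 130
x1_3 = 150
y1_3 = 252
x2_4 = 212
y2_4 = 210
cy_5 = 324
r_5 = 52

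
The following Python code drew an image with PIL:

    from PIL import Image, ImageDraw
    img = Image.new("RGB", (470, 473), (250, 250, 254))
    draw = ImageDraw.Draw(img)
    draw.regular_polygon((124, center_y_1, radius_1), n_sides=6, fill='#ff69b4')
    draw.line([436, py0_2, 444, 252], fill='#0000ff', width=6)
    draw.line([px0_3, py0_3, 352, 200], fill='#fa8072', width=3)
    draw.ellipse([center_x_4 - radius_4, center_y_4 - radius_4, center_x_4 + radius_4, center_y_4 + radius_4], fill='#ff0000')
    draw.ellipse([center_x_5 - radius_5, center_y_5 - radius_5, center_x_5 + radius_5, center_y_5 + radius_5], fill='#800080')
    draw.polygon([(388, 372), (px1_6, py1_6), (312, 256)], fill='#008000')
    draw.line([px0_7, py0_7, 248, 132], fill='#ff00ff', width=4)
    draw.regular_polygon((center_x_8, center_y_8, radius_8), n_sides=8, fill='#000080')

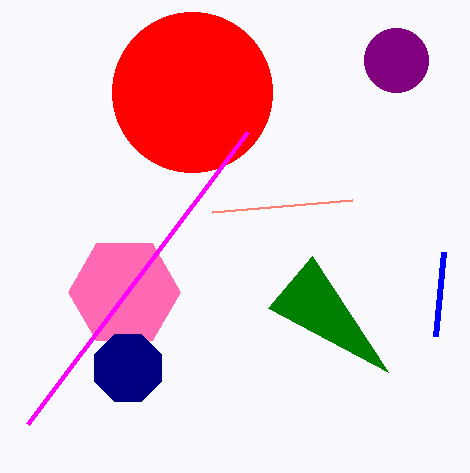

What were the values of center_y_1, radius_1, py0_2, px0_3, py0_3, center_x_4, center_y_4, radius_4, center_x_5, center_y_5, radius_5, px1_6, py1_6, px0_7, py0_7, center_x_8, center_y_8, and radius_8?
center_y_1 = 292; radius_1 = 56; py0_2 = 336; px0_3 = 212; py0_3 = 212; center_x_4 = 192; center_y_4 = 92; radius_4 = 80; center_x_5 = 396; center_y_5 = 60; radius_5 = 32; px1_6 = 268; py1_6 = 308; px0_7 = 28; py0_7 = 424; center_x_8 = 128; center_y_8 = 368; radius_8 = 36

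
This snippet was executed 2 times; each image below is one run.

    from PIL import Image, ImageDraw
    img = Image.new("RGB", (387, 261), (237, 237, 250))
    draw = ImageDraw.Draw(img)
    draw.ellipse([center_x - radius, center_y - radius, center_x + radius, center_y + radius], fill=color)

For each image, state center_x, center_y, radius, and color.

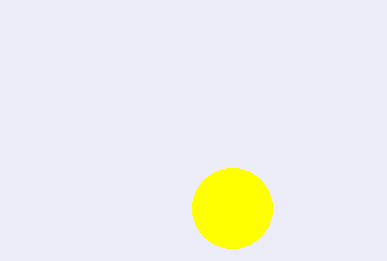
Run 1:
center_x = 232
center_y = 208
radius = 40
color = 'yellow'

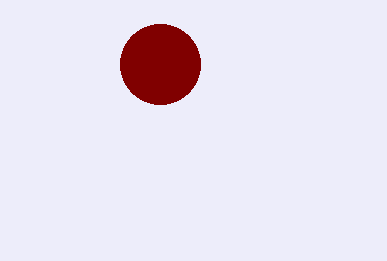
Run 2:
center_x = 160
center_y = 64
radius = 40
color = 'maroon'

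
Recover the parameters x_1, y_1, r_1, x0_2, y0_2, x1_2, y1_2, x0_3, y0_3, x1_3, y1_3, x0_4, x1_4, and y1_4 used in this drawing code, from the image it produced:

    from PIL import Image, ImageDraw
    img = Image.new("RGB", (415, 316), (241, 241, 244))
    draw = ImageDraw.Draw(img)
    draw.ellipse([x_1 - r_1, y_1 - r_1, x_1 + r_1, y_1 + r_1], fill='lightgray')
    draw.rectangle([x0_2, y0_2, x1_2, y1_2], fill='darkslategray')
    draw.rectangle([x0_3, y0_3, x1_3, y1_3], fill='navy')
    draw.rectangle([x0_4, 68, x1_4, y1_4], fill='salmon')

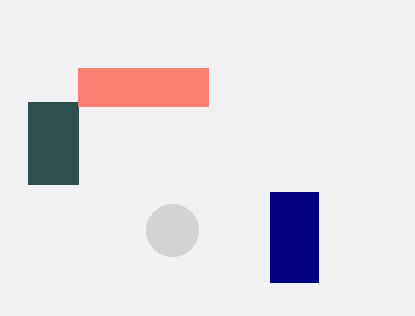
x_1 = 172, y_1 = 230, r_1 = 26, x0_2 = 28, y0_2 = 102, x1_2 = 78, y1_2 = 184, x0_3 = 270, y0_3 = 192, x1_3 = 318, y1_3 = 282, x0_4 = 78, x1_4 = 208, y1_4 = 106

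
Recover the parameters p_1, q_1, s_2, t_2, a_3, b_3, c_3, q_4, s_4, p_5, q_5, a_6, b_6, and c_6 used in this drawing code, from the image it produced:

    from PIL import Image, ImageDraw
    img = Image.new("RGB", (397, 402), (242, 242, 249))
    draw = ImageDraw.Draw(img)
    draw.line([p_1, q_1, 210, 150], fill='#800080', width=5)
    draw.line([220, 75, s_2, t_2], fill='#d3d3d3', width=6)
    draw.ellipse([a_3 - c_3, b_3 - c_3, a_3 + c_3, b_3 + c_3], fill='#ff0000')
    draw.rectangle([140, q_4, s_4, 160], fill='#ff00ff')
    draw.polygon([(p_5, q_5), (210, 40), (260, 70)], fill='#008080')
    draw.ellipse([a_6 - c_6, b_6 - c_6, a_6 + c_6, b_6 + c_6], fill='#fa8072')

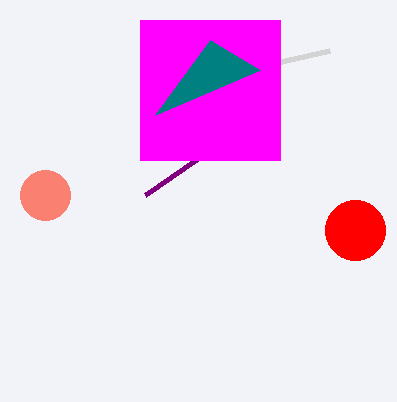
p_1 = 145; q_1 = 195; s_2 = 330; t_2 = 50; a_3 = 355; b_3 = 230; c_3 = 30; q_4 = 20; s_4 = 280; p_5 = 155; q_5 = 115; a_6 = 45; b_6 = 195; c_6 = 25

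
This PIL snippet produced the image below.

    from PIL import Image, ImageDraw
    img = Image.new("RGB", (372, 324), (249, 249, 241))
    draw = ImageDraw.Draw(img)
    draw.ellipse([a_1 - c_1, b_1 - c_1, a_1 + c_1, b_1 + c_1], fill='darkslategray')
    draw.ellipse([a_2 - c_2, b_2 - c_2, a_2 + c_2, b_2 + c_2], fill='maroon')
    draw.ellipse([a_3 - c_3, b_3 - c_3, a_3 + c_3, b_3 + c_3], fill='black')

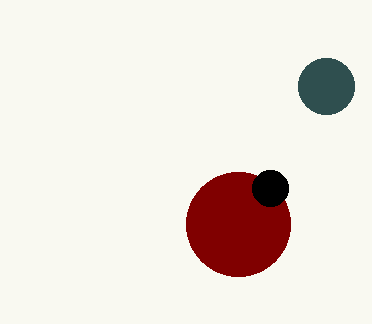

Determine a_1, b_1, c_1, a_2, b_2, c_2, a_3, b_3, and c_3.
a_1 = 326; b_1 = 86; c_1 = 28; a_2 = 238; b_2 = 224; c_2 = 52; a_3 = 270; b_3 = 188; c_3 = 18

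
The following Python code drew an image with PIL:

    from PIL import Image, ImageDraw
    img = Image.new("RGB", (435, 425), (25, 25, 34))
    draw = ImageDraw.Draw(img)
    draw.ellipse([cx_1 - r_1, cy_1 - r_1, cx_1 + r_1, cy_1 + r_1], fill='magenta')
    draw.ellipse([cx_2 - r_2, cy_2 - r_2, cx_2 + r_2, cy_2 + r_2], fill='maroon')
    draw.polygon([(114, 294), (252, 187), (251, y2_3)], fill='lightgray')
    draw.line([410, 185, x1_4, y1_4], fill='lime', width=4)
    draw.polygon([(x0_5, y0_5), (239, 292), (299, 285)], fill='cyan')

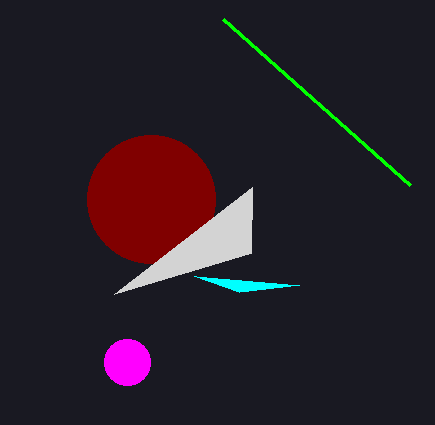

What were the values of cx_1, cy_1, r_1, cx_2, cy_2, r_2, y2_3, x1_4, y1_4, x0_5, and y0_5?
cx_1 = 127, cy_1 = 362, r_1 = 23, cx_2 = 151, cy_2 = 199, r_2 = 64, y2_3 = 253, x1_4 = 223, y1_4 = 19, x0_5 = 194, y0_5 = 276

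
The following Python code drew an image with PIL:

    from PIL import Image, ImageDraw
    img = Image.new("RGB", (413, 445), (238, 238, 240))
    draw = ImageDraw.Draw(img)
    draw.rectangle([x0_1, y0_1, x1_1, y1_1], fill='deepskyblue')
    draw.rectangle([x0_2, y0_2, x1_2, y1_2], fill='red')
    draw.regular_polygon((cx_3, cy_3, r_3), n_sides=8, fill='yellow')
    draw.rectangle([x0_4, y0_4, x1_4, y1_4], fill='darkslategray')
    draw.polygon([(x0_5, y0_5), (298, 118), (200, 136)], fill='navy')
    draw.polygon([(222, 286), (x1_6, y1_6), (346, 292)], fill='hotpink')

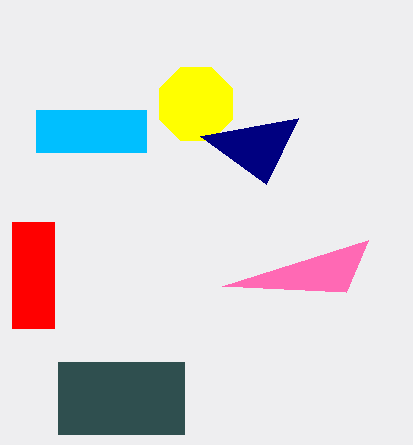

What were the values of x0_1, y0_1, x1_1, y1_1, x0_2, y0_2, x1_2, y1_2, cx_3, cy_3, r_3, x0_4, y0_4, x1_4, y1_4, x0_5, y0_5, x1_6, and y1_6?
x0_1 = 36, y0_1 = 110, x1_1 = 146, y1_1 = 152, x0_2 = 12, y0_2 = 222, x1_2 = 54, y1_2 = 328, cx_3 = 196, cy_3 = 104, r_3 = 40, x0_4 = 58, y0_4 = 362, x1_4 = 184, y1_4 = 434, x0_5 = 266, y0_5 = 184, x1_6 = 368, y1_6 = 240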